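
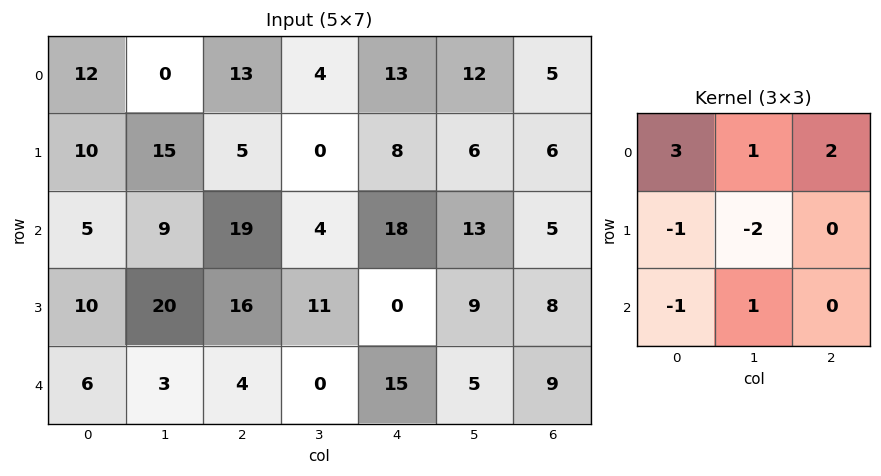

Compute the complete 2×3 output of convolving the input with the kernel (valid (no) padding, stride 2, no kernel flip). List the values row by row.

Output[0,0]: The receptive field on the input at this output position is [12 0 13 / 10 15 5 / 5 9 19]. Elementwise product with the kernel and sum: 12·3 + 0·1 + 13·2 + 10·-1 + 15·-2 + 5·-1 + 9·1.

26 49 36
9 55 49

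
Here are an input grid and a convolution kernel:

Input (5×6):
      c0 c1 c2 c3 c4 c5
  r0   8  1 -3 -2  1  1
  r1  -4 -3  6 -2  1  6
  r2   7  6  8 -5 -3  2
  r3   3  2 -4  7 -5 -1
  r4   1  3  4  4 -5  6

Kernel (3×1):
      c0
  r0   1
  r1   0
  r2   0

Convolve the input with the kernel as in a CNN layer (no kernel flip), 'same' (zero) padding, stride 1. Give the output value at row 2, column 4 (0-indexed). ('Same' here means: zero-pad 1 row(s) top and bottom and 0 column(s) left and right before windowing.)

The receptive field on the zero-padded input at this output position is [1 / -3 / -5]. Elementwise product with the kernel and sum: 1·1.

1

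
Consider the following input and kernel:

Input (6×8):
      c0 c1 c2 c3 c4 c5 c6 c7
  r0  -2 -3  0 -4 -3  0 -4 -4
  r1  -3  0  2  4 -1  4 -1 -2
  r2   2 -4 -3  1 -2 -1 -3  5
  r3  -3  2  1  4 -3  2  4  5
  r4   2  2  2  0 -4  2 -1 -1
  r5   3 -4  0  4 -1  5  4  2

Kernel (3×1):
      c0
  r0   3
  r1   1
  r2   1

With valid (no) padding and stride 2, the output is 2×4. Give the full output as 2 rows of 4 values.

-7 -1 -12 -16
5 -6 -13 -6

Output[0,0]: The receptive field on the input at this output position is [-2 / -3 / 2]. Elementwise product with the kernel and sum: -2·3 + -3·1 + 2·1.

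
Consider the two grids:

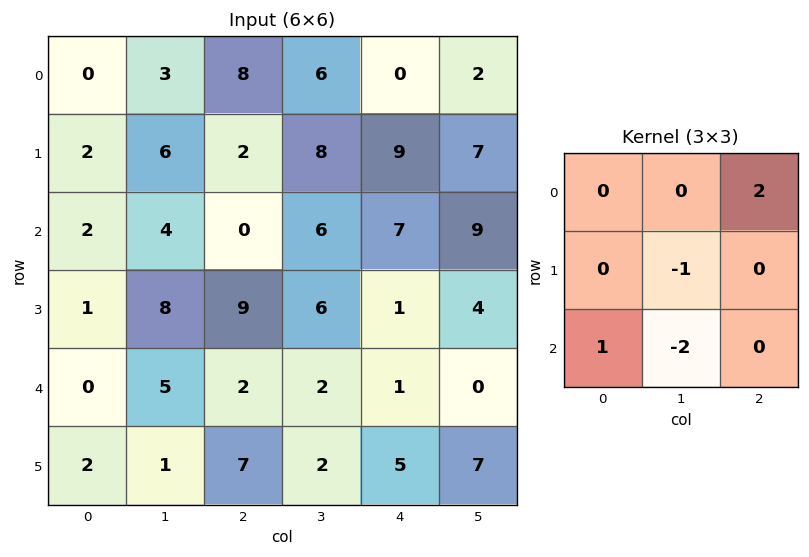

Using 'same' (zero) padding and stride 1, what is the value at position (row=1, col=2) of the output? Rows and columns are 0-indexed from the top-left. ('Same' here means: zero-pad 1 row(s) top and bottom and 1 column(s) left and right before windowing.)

The receptive field on the zero-padded input at this output position is [3 8 6 / 6 2 8 / 4 0 6]. Elementwise product with the kernel and sum: 6·2 + 2·-1 + 4·1 + 0·-2.

14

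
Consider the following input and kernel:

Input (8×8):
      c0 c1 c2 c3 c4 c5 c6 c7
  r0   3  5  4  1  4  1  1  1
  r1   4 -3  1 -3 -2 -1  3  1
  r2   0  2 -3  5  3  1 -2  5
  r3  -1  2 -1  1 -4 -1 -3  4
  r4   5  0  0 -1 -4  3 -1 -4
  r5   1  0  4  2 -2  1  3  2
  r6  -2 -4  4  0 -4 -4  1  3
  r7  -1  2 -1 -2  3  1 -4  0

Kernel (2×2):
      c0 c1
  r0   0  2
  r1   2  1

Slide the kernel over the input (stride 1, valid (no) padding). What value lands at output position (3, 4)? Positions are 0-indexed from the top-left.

The receptive field on the input at this output position is [-4 -1 / -4 3]. Elementwise product with the kernel and sum: -1·2 + -4·2 + 3·1.

-7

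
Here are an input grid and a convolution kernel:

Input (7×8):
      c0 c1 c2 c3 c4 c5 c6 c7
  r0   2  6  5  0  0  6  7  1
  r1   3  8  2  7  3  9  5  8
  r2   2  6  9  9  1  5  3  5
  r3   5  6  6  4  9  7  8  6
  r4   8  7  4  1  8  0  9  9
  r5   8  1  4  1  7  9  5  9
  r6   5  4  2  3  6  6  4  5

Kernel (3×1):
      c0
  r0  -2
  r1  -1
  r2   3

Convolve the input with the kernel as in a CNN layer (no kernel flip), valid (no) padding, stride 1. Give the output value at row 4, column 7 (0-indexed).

-12

The receptive field on the input at this output position is [9 / 9 / 5]. Elementwise product with the kernel and sum: 9·-2 + 9·-1 + 5·3.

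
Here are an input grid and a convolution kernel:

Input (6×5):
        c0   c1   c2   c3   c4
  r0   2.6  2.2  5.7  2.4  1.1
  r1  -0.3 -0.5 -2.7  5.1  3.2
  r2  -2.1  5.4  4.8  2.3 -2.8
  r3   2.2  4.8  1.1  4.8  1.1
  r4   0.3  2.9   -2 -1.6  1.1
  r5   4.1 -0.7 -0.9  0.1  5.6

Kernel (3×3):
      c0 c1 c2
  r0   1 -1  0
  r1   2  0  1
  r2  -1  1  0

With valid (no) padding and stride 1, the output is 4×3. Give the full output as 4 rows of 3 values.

4.6 -0 -1.4
3.4 11.6 2.7
0.6 10.1 6.2
-8.8 7.7 -5.6

Output[0,0]: The receptive field on the input at this output position is [2.6 2.2 5.7 / -0.3 -0.5 -2.7 / -2.1 5.4 4.8]. Elementwise product with the kernel and sum: 2.6·1 + 2.2·-1 + -0.3·2 + -2.7·1 + -2.1·-1 + 5.4·1.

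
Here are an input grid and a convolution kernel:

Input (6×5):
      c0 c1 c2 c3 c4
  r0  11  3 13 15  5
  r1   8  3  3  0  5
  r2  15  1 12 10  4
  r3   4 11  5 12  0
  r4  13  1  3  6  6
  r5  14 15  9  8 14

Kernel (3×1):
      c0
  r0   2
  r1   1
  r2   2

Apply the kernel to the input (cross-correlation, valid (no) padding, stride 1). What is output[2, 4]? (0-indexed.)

The receptive field on the input at this output position is [4 / 0 / 6]. Elementwise product with the kernel and sum: 4·2 + 0·1 + 6·2.

20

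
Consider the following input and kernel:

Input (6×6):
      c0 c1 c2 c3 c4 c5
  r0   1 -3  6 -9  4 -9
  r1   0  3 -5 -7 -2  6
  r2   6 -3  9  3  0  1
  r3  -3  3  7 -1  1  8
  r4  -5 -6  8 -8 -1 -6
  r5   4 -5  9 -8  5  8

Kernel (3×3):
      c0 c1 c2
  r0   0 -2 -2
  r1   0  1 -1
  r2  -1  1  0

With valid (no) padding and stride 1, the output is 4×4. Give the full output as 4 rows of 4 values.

-7 20 -1 -1
-2 34 13 -7
-17 -2 -24 -2
-43 18 -24 0

Output[0,0]: The receptive field on the input at this output position is [1 -3 6 / 0 3 -5 / 6 -3 9]. Elementwise product with the kernel and sum: -3·-2 + 6·-2 + 3·1 + -5·-1 + 6·-1 + -3·1.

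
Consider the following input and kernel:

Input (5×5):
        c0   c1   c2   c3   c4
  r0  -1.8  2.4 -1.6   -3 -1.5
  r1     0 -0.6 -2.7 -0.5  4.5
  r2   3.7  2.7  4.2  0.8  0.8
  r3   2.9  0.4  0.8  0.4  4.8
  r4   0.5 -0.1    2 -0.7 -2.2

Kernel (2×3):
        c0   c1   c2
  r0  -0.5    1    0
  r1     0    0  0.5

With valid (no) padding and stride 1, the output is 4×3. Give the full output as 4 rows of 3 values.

Output[0,0]: The receptive field on the input at this output position is [-1.8 2.4 -1.6 / 0 -0.6 -2.7]. Elementwise product with the kernel and sum: -1.8·-0.5 + 2.4·1 + -2.7·0.5.
Output[0,1]: The receptive field on the input at this output position is [2.4 -1.6 -3 / -0.6 -2.7 -0.5]. Elementwise product with the kernel and sum: 2.4·-0.5 + -1.6·1 + -0.5·0.5.

1.95 -3.05 0.05
1.5 -2 1.25
1.25 3.05 1.1
-0.05 0.25 -1.1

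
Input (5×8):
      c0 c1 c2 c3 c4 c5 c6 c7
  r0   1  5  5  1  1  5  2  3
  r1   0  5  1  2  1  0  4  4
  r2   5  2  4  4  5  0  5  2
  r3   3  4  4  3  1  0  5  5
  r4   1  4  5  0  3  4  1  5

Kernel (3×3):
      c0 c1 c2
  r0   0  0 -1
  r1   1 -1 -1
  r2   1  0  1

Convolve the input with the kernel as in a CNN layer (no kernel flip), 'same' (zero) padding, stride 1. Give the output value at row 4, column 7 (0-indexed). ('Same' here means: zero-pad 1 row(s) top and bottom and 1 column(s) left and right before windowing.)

The receptive field on the zero-padded input at this output position is [5 5 0 / 1 5 0 / 0 0 0]. Elementwise product with the kernel and sum: 0·-1 + 1·1 + 5·-1 + 0·-1 + 0·1 + 0·1.

-4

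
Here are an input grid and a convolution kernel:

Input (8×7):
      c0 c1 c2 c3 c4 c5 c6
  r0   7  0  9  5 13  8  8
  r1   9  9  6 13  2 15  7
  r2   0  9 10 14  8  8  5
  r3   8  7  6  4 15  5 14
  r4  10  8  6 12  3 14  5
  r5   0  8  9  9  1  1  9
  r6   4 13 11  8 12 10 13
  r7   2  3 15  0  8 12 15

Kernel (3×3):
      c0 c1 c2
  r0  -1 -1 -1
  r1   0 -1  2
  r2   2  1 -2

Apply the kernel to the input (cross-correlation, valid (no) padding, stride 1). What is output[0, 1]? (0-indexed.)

The receptive field on the input at this output position is [0 9 5 / 9 6 13 / 9 10 14]. Elementwise product with the kernel and sum: 0·-1 + 9·-1 + 5·-1 + 6·-1 + 13·2 + 9·2 + 10·1 + 14·-2.

6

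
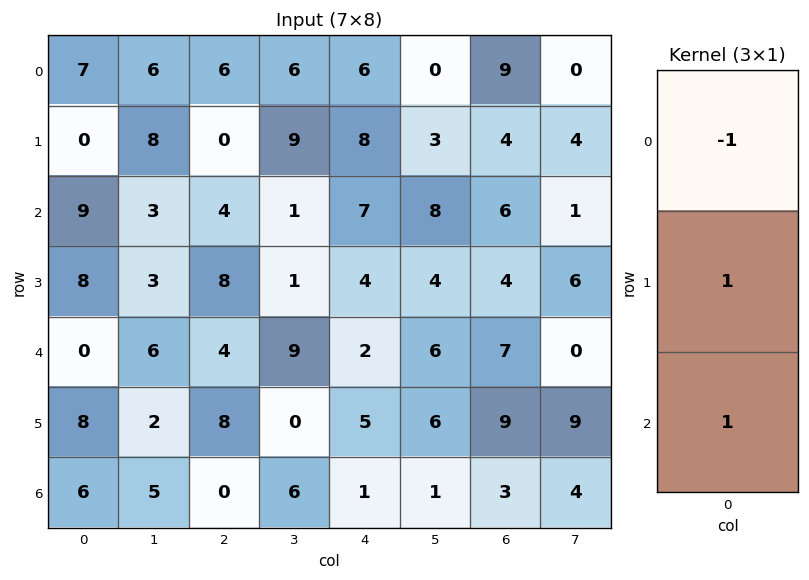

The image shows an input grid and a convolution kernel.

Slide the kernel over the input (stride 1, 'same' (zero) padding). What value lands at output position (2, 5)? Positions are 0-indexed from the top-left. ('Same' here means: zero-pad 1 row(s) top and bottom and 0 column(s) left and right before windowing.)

The receptive field on the zero-padded input at this output position is [3 / 8 / 4]. Elementwise product with the kernel and sum: 3·-1 + 8·1 + 4·1.

9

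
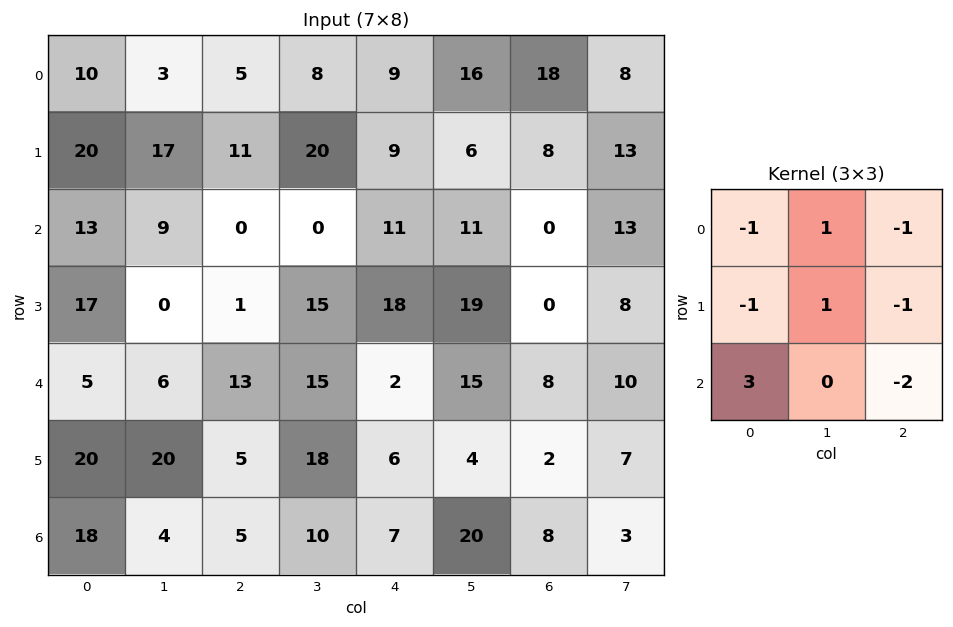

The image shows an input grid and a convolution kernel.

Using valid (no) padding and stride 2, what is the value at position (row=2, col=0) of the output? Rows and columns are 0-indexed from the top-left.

The receptive field on the input at this output position is [5 6 13 / 20 20 5 / 18 4 5]. Elementwise product with the kernel and sum: 5·-1 + 6·1 + 13·-1 + 20·-1 + 20·1 + 5·-1 + 18·3 + 5·-2.

27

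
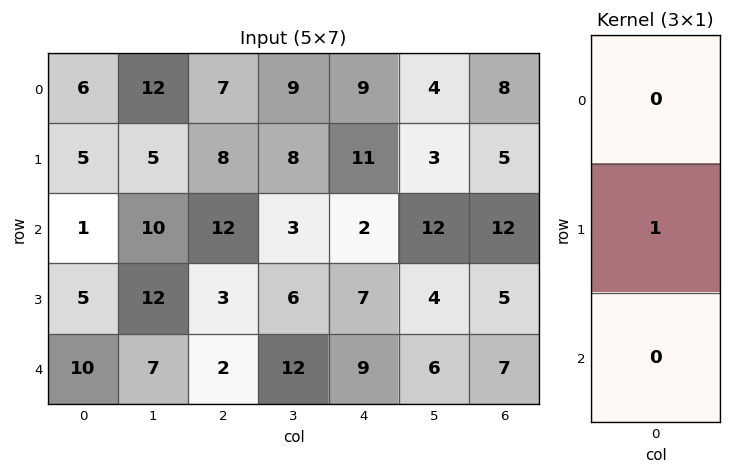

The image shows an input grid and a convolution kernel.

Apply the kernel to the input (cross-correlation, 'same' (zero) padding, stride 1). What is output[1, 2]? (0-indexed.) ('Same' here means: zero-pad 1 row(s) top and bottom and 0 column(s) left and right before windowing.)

The receptive field on the zero-padded input at this output position is [7 / 8 / 12]. Elementwise product with the kernel and sum: 8·1.

8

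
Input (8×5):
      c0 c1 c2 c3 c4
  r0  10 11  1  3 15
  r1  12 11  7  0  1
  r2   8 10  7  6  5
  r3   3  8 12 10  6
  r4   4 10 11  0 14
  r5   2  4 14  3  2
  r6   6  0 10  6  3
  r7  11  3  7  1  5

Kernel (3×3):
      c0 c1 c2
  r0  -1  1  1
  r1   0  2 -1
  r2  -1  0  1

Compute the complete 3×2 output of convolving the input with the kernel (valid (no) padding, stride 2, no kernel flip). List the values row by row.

16 14
20 21
15 0

Output[0,0]: The receptive field on the input at this output position is [10 11 1 / 12 11 7 / 8 10 7]. Elementwise product with the kernel and sum: 10·-1 + 11·1 + 1·1 + 11·2 + 7·-1 + 8·-1 + 7·1.
Output[0,1]: The receptive field on the input at this output position is [1 3 15 / 7 0 1 / 7 6 5]. Elementwise product with the kernel and sum: 1·-1 + 3·1 + 15·1 + 0·2 + 1·-1 + 7·-1 + 5·1.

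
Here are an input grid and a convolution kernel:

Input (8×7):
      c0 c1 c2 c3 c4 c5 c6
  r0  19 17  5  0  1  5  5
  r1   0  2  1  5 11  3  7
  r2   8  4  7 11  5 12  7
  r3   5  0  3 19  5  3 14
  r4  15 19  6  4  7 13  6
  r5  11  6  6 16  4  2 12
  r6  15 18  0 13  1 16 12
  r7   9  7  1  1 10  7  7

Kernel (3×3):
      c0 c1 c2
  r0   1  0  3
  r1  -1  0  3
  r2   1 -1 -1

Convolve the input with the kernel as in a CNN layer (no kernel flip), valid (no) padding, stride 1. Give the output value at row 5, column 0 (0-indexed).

The receptive field on the input at this output position is [11 6 6 / 15 18 0 / 9 7 1]. Elementwise product with the kernel and sum: 11·1 + 6·3 + 15·-1 + 0·3 + 9·1 + 7·-1 + 1·-1.

15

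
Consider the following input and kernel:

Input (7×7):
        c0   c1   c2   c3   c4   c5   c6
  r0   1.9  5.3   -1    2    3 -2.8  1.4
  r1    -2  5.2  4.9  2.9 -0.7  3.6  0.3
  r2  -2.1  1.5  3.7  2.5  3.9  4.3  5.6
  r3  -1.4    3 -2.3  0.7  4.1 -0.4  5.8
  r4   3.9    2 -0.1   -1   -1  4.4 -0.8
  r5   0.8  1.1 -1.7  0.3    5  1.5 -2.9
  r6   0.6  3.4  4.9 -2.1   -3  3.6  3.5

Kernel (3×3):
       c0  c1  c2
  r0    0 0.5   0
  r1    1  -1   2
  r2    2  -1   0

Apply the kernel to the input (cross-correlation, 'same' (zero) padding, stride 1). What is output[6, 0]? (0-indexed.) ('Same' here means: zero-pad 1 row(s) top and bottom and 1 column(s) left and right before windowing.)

6.6

The receptive field on the zero-padded input at this output position is [0 0.8 1.1 / 0 0.6 3.4 / 0 0 0]. Elementwise product with the kernel and sum: 0.8·0.5 + 0·1 + 0.6·-1 + 3.4·2 + 0·2 + 0·-1.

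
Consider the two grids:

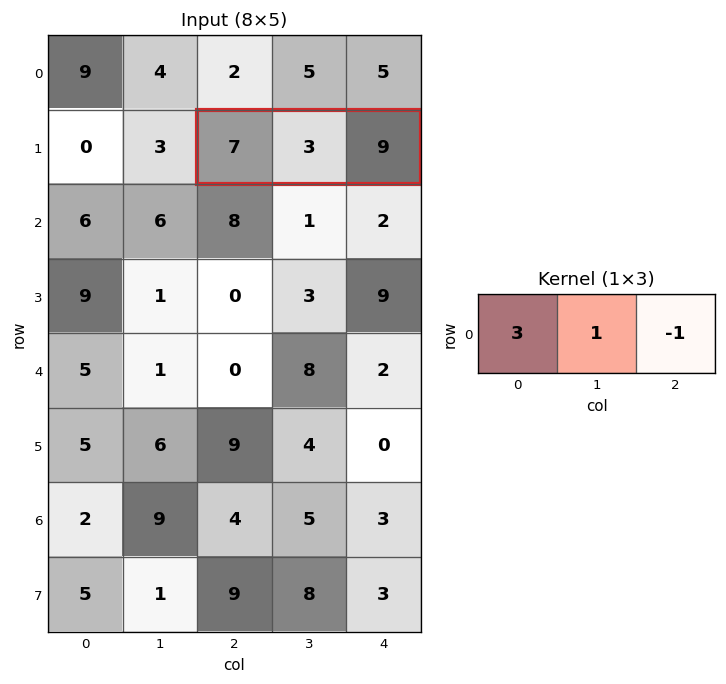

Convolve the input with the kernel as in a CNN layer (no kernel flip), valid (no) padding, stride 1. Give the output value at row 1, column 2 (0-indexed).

15

The receptive field on the input at this output position is [7 3 9]. Elementwise product with the kernel and sum: 7·3 + 3·1 + 9·-1.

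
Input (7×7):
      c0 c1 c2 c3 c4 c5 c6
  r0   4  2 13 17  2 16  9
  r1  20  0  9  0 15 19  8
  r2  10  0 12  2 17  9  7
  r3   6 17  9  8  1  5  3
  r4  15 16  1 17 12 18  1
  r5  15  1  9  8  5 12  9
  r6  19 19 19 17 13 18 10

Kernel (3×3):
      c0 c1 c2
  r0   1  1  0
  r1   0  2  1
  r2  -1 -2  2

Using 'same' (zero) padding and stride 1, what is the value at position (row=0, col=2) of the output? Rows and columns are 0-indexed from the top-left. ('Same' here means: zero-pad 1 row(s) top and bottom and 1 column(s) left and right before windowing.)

25

The receptive field on the zero-padded input at this output position is [0 0 0 / 2 13 17 / 0 9 0]. Elementwise product with the kernel and sum: 0·1 + 0·1 + 13·2 + 17·1 + 0·-1 + 9·-2 + 0·2.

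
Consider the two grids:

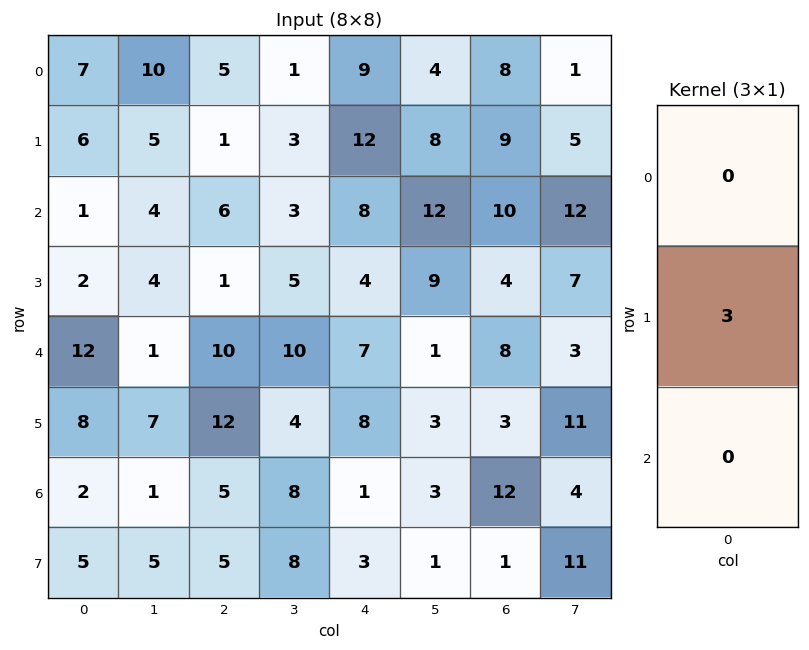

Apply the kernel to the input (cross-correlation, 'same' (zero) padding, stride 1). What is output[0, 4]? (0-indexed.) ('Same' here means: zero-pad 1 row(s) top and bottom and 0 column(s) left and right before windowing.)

The receptive field on the zero-padded input at this output position is [0 / 9 / 12]. Elementwise product with the kernel and sum: 9·3.

27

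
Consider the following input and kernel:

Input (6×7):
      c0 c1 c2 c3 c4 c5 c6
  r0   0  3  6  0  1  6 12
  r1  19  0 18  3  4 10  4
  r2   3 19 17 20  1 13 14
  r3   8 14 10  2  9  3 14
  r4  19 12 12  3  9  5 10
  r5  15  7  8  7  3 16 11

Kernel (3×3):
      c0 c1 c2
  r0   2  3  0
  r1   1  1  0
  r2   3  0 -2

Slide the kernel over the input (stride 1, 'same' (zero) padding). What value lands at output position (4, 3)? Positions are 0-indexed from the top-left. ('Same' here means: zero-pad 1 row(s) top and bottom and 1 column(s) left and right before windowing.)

The receptive field on the zero-padded input at this output position is [10 2 9 / 12 3 9 / 8 7 3]. Elementwise product with the kernel and sum: 10·2 + 2·3 + 12·1 + 3·1 + 8·3 + 3·-2.

59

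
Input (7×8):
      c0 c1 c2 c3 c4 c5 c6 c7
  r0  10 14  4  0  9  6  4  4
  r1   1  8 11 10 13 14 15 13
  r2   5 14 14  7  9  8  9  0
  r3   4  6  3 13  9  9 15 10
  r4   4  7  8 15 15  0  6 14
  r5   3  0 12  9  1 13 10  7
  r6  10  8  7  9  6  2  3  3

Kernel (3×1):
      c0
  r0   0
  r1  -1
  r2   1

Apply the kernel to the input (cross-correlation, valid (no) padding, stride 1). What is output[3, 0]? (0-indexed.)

-1

The receptive field on the input at this output position is [4 / 4 / 3]. Elementwise product with the kernel and sum: 4·-1 + 3·1.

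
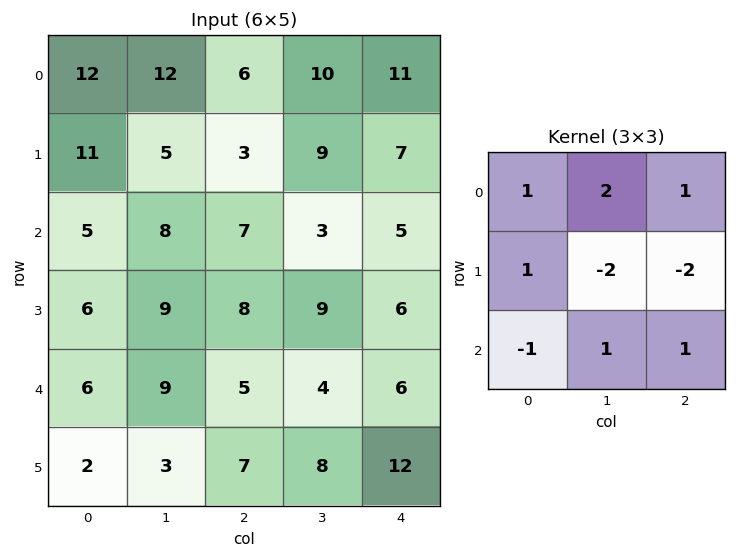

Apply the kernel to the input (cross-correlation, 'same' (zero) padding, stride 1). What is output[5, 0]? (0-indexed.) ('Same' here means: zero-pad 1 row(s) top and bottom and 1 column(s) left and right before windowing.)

The receptive field on the zero-padded input at this output position is [0 6 9 / 0 2 3 / 0 0 0]. Elementwise product with the kernel and sum: 0·1 + 6·2 + 9·1 + 0·1 + 2·-2 + 3·-2 + 0·-1 + 0·1 + 0·1.

11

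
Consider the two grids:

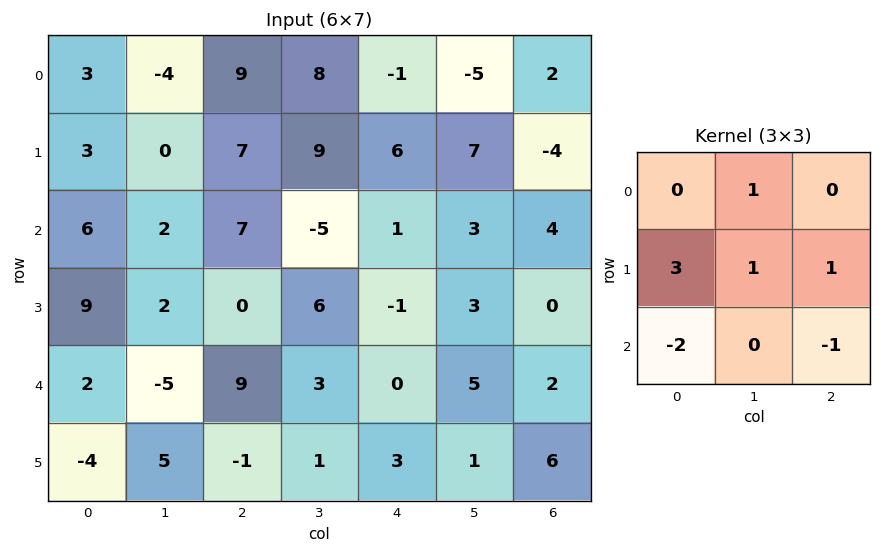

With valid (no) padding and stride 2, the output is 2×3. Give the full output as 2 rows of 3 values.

-7 29 10
18 -18 1

Output[0,0]: The receptive field on the input at this output position is [3 -4 9 / 3 0 7 / 6 2 7]. Elementwise product with the kernel and sum: -4·1 + 3·3 + 0·1 + 7·1 + 6·-2 + 7·-1.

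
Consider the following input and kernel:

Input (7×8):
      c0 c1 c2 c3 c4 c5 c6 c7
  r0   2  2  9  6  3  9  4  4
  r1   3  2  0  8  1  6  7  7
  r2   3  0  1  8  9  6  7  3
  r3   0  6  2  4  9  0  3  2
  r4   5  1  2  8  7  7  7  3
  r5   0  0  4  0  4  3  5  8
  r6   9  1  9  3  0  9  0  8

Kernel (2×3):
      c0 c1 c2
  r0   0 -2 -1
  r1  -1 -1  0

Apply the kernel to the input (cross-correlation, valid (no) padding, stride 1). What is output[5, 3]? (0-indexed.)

The receptive field on the input at this output position is [0 4 3 / 3 0 9]. Elementwise product with the kernel and sum: 4·-2 + 3·-1 + 3·-1 + 0·-1.

-14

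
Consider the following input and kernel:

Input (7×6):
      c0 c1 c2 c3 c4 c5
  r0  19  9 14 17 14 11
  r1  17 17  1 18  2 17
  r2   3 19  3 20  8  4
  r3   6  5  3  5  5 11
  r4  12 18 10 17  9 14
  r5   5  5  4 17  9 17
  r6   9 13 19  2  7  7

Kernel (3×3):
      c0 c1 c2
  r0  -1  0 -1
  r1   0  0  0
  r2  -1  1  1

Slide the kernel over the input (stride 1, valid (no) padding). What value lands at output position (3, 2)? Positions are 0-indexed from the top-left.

14

The receptive field on the input at this output position is [3 5 5 / 10 17 9 / 4 17 9]. Elementwise product with the kernel and sum: 3·-1 + 5·-1 + 4·-1 + 17·1 + 9·1.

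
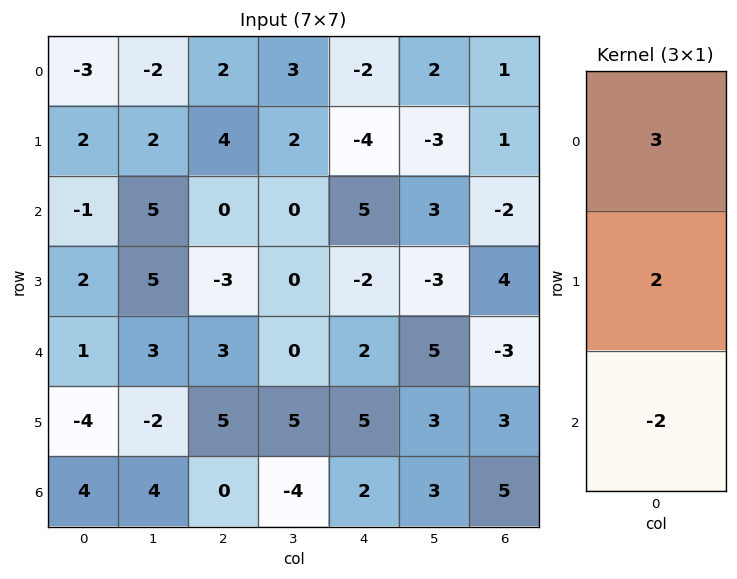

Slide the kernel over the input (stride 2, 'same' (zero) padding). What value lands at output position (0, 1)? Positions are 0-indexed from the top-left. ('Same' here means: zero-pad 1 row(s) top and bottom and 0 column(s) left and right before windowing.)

The receptive field on the zero-padded input at this output position is [0 / 2 / 4]. Elementwise product with the kernel and sum: 0·3 + 2·2 + 4·-2.

-4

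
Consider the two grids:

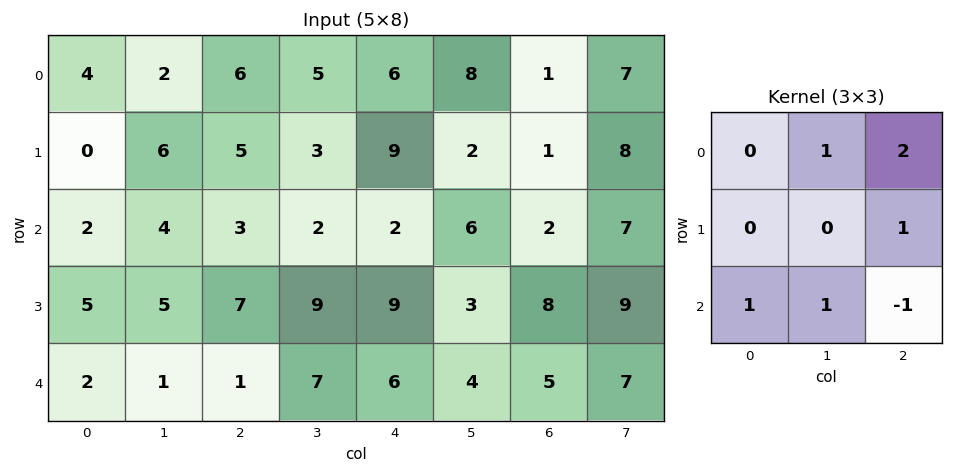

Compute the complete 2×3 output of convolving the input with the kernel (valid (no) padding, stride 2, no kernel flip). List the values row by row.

Output[0,0]: The receptive field on the input at this output position is [4 2 6 / 0 6 5 / 2 4 3]. Elementwise product with the kernel and sum: 2·1 + 6·2 + 5·1 + 2·1 + 4·1 + 3·-1.

22 29 17
19 17 23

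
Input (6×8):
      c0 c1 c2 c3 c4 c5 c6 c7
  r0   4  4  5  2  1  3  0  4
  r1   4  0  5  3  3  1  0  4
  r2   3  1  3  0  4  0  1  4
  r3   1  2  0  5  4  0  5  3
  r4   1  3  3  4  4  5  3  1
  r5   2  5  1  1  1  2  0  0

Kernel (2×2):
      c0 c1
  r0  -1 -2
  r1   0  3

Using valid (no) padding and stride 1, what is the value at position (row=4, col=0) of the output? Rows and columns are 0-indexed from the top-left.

The receptive field on the input at this output position is [1 3 / 2 5]. Elementwise product with the kernel and sum: 1·-1 + 3·-2 + 5·3.

8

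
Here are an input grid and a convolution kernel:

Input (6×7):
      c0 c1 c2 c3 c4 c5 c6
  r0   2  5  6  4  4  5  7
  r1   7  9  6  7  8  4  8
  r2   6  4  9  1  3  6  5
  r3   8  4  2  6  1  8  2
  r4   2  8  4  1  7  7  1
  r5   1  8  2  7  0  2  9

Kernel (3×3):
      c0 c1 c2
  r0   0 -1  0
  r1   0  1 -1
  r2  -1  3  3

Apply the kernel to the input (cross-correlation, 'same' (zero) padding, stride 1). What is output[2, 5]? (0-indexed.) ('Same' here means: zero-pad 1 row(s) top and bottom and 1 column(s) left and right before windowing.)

The receptive field on the zero-padded input at this output position is [8 4 8 / 3 6 5 / 1 8 2]. Elementwise product with the kernel and sum: 4·-1 + 6·1 + 5·-1 + 1·-1 + 8·3 + 2·3.

26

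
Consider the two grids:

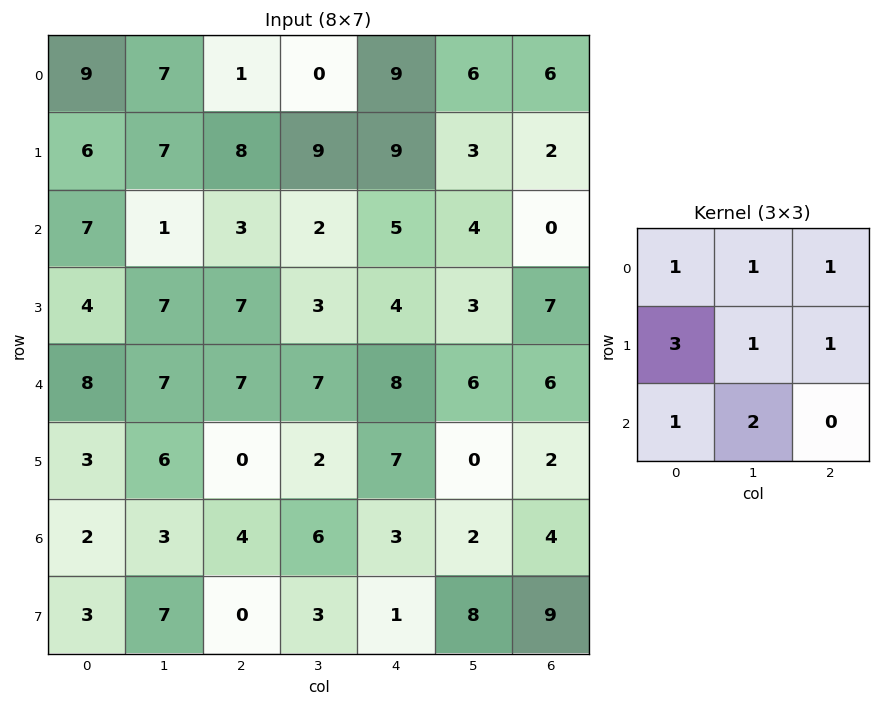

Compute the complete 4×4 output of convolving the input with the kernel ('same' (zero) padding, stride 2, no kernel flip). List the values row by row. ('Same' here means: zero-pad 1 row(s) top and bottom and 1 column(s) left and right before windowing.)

Output[0,0]: The receptive field on the zero-padded input at this output position is [0 0 0 / 0 9 7 / 0 6 7]. Elementwise product with the kernel and sum: 0·1 + 0·1 + 0·1 + 0·3 + 9·1 + 7·1 + 0·1 + 6·2.

28 45 42 31
29 53 47 34
32 58 61 38
20 34 37 38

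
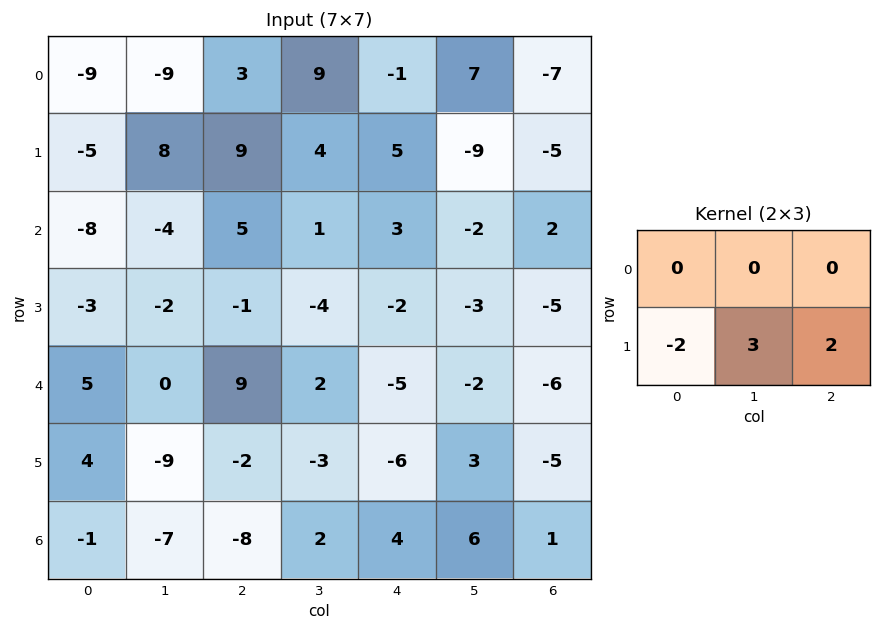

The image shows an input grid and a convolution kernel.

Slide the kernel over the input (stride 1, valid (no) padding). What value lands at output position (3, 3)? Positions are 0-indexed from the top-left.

The receptive field on the input at this output position is [-4 -2 -3 / 2 -5 -2]. Elementwise product with the kernel and sum: 2·-2 + -5·3 + -2·2.

-23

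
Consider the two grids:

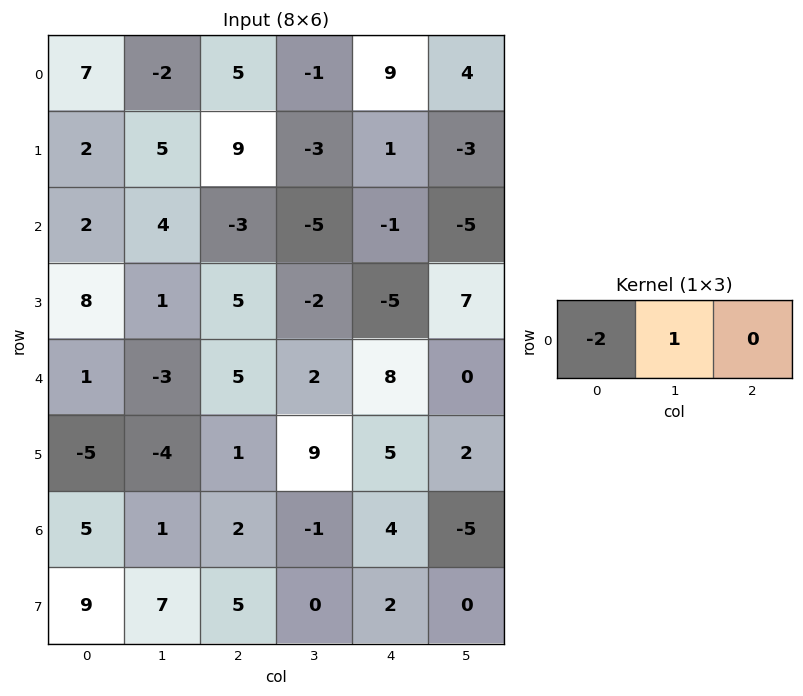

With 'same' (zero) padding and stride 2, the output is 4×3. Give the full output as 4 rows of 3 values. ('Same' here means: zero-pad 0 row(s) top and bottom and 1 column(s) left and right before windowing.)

Output[0,0]: The receptive field on the zero-padded input at this output position is [0 7 -2]. Elementwise product with the kernel and sum: 0·-2 + 7·1.
Output[0,1]: The receptive field on the zero-padded input at this output position is [-2 5 -1]. Elementwise product with the kernel and sum: -2·-2 + 5·1.

7 9 11
2 -11 9
1 11 4
5 0 6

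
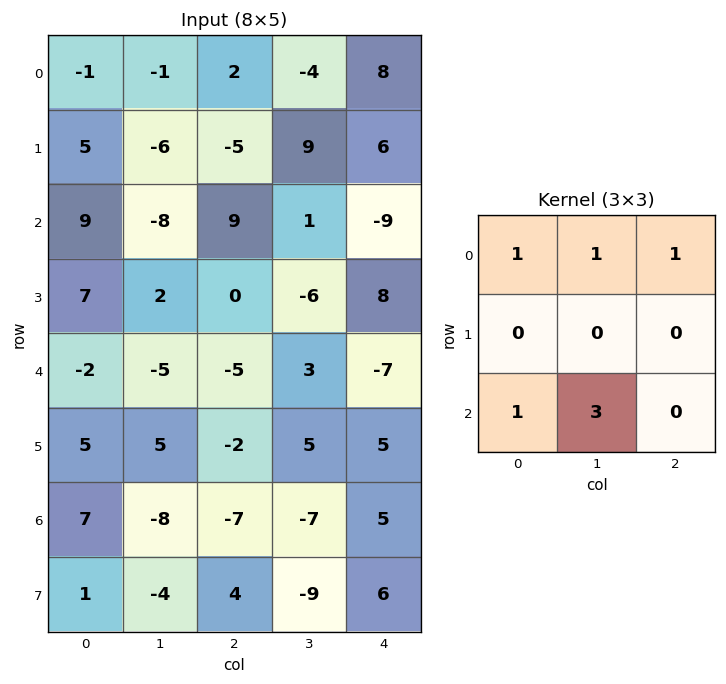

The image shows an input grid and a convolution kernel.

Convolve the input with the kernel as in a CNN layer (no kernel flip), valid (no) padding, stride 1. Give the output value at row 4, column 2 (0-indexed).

The receptive field on the input at this output position is [-5 3 -7 / -2 5 5 / -7 -7 5]. Elementwise product with the kernel and sum: -5·1 + 3·1 + -7·1 + -7·1 + -7·3.

-37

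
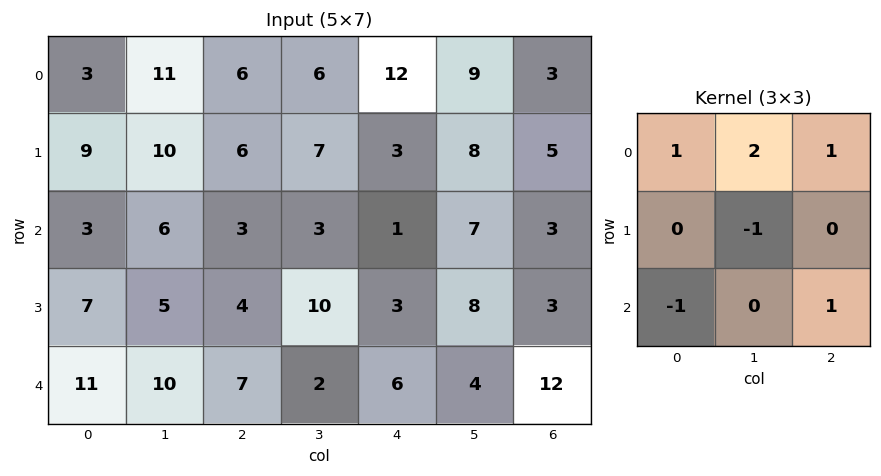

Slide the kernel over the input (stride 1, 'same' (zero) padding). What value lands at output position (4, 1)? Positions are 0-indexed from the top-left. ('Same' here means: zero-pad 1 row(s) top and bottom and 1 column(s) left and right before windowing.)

11

The receptive field on the zero-padded input at this output position is [7 5 4 / 11 10 7 / 0 0 0]. Elementwise product with the kernel and sum: 7·1 + 5·2 + 4·1 + 10·-1 + 0·-1 + 0·1.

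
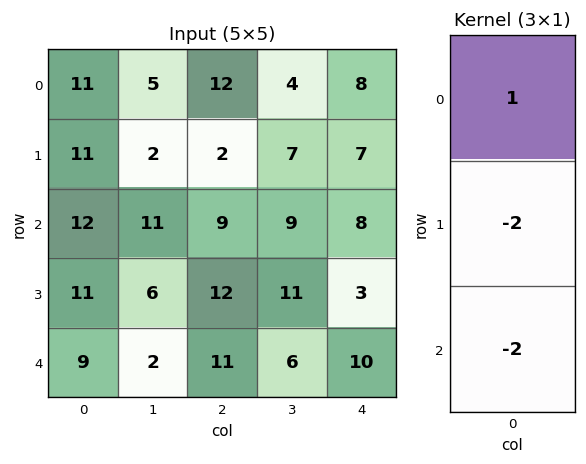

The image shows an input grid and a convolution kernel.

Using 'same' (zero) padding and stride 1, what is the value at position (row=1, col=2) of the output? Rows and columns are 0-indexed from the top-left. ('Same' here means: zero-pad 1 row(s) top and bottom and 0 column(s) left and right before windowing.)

The receptive field on the zero-padded input at this output position is [12 / 2 / 9]. Elementwise product with the kernel and sum: 12·1 + 2·-2 + 9·-2.

-10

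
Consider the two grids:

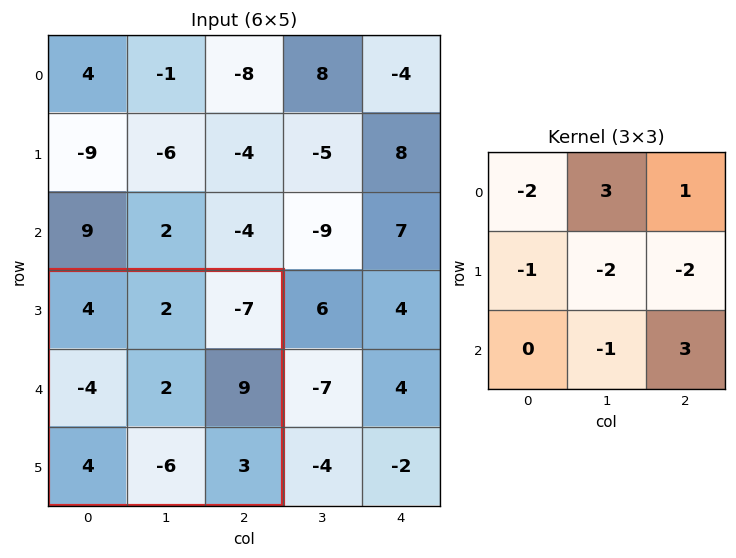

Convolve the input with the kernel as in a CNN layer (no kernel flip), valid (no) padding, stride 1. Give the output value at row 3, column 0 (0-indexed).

The receptive field on the input at this output position is [4 2 -7 / -4 2 9 / 4 -6 3]. Elementwise product with the kernel and sum: 4·-2 + 2·3 + -7·1 + -4·-1 + 2·-2 + 9·-2 + -6·-1 + 3·3.

-12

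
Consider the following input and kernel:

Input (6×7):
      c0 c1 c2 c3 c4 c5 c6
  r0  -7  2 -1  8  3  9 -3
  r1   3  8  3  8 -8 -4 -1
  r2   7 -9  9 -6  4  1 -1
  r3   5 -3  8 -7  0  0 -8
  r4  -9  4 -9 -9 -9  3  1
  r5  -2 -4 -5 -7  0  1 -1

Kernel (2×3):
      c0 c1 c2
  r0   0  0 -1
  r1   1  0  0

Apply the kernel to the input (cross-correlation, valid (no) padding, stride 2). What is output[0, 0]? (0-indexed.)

The receptive field on the input at this output position is [-7 2 -1 / 3 8 3]. Elementwise product with the kernel and sum: -1·-1 + 3·1.

4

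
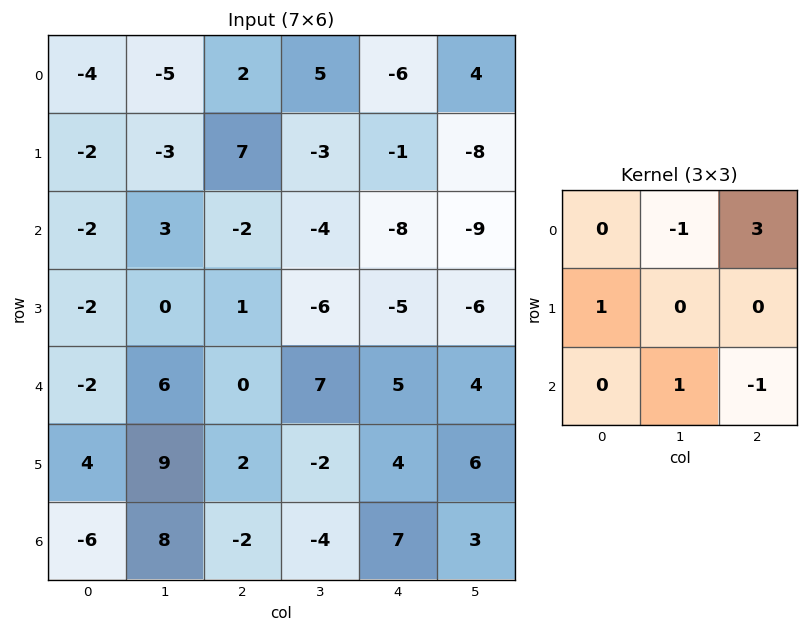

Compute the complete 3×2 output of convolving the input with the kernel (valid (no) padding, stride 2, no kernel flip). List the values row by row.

Output[0,0]: The receptive field on the input at this output position is [-4 -5 2 / -2 -3 7 / -2 3 -2]. Elementwise product with the kernel and sum: -5·-1 + 2·3 + -2·1 + 3·1 + -2·-1.
Output[0,1]: The receptive field on the input at this output position is [2 5 -6 / 7 -3 -1 / -2 -4 -8]. Elementwise product with the kernel and sum: 5·-1 + -6·3 + 7·1 + -4·1 + -8·-1.

14 -12
-5 -17
8 -1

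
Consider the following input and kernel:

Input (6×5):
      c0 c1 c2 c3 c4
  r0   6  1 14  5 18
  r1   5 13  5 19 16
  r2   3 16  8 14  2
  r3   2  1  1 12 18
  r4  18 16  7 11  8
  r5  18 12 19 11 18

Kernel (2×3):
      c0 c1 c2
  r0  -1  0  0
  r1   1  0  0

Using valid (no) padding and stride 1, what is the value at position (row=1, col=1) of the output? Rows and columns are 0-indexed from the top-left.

3

The receptive field on the input at this output position is [13 5 19 / 16 8 14]. Elementwise product with the kernel and sum: 13·-1 + 16·1.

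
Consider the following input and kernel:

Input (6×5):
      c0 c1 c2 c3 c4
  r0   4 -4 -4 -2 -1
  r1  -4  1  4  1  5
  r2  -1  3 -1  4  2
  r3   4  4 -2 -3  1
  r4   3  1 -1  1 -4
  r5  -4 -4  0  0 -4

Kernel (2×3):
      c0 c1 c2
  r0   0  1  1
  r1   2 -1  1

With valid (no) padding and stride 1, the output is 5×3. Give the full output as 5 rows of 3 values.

Output[0,0]: The receptive field on the input at this output position is [4 -4 -4 / -4 1 4]. Elementwise product with the kernel and sum: -4·1 + -4·1 + -4·2 + 1·-1 + 4·1.
Output[0,1]: The receptive field on the input at this output position is [-4 -4 -2 / 1 4 1]. Elementwise product with the kernel and sum: -4·1 + -2·1 + 1·2 + 4·-1 + 1·1.

-13 -7 9
-1 16 2
4 10 6
6 -1 -9
-4 -8 -7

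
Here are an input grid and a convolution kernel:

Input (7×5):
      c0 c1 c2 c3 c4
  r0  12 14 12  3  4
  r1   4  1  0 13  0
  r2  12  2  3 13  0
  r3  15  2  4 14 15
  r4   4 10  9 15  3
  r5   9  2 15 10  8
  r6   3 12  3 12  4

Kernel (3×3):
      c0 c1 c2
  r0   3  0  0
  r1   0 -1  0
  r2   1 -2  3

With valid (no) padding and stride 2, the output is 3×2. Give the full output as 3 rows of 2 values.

Output[0,0]: The receptive field on the input at this output position is [12 14 12 / 4 1 0 / 12 2 3]. Elementwise product with the kernel and sum: 12·3 + 1·-1 + 12·1 + 2·-2 + 3·3.
Output[0,1]: The receptive field on the input at this output position is [12 3 4 / 0 13 0 / 3 13 0]. Elementwise product with the kernel and sum: 12·3 + 13·-1 + 3·1 + 13·-2 + 0·3.

52 0
45 -17
-2 8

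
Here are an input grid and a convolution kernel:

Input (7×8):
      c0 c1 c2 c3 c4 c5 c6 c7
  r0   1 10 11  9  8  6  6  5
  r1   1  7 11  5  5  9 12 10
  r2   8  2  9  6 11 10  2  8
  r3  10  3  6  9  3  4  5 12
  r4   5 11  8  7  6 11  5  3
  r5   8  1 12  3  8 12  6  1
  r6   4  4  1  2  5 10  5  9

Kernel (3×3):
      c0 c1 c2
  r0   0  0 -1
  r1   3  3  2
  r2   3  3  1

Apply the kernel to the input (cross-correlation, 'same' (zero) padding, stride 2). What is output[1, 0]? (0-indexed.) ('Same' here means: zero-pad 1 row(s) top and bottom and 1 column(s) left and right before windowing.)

54

The receptive field on the zero-padded input at this output position is [0 1 7 / 0 8 2 / 0 10 3]. Elementwise product with the kernel and sum: 7·-1 + 0·3 + 8·3 + 2·2 + 0·3 + 10·3 + 3·1.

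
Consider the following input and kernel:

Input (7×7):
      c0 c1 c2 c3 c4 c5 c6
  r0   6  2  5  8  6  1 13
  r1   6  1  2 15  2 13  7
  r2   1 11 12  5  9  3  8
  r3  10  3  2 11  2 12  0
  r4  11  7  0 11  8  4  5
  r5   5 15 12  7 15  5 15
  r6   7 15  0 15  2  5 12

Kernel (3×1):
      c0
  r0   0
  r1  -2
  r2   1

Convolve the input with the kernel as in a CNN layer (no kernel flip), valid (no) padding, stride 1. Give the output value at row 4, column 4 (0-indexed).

-28

The receptive field on the input at this output position is [8 / 15 / 2]. Elementwise product with the kernel and sum: 15·-2 + 2·1.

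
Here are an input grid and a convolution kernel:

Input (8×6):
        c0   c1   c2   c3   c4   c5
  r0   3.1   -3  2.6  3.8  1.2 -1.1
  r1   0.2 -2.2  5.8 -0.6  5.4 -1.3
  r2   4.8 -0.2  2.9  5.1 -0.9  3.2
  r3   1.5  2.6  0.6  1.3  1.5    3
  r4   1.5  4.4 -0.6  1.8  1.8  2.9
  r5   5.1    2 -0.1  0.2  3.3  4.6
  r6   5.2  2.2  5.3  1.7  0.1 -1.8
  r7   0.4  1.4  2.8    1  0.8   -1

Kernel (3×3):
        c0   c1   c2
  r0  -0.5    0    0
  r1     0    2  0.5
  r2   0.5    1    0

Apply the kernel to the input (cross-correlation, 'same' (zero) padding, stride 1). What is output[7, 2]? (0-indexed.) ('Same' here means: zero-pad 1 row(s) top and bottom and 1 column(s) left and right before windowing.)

The receptive field on the zero-padded input at this output position is [2.2 5.3 1.7 / 1.4 2.8 1 / 0 0 0]. Elementwise product with the kernel and sum: 2.2·-0.5 + 2.8·2 + 1·0.5 + 0·0.5 + 0·1.

5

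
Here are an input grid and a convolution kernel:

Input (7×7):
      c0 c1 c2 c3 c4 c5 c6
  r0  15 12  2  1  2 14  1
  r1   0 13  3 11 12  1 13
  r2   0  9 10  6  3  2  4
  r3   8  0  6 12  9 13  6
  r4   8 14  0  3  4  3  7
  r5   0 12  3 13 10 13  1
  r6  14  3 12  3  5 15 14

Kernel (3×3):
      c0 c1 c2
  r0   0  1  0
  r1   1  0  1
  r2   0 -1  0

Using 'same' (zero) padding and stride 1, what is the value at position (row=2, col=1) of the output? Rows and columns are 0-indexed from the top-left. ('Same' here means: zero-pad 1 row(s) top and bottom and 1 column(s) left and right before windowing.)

The receptive field on the zero-padded input at this output position is [0 13 3 / 0 9 10 / 8 0 6]. Elementwise product with the kernel and sum: 13·1 + 0·1 + 10·1 + 0·-1.

23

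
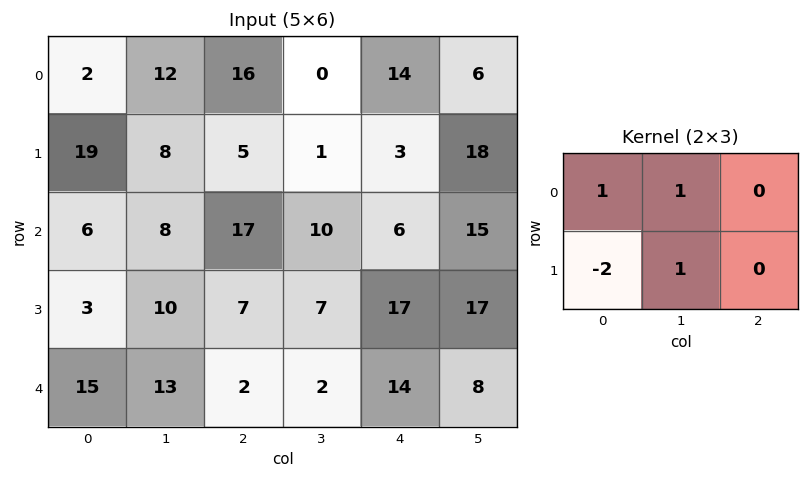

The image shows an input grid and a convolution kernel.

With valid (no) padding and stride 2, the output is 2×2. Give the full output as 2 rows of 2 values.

Output[0,0]: The receptive field on the input at this output position is [2 12 16 / 19 8 5]. Elementwise product with the kernel and sum: 2·1 + 12·1 + 19·-2 + 8·1.
Output[0,1]: The receptive field on the input at this output position is [16 0 14 / 5 1 3]. Elementwise product with the kernel and sum: 16·1 + 0·1 + 5·-2 + 1·1.

-16 7
18 20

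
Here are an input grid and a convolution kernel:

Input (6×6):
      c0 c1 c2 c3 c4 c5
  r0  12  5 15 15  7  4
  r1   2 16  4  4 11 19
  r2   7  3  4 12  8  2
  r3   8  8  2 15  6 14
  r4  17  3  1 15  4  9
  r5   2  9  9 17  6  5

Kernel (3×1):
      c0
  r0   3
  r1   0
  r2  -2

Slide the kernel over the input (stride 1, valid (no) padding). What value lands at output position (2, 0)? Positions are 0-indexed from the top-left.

The receptive field on the input at this output position is [7 / 8 / 17]. Elementwise product with the kernel and sum: 7·3 + 17·-2.

-13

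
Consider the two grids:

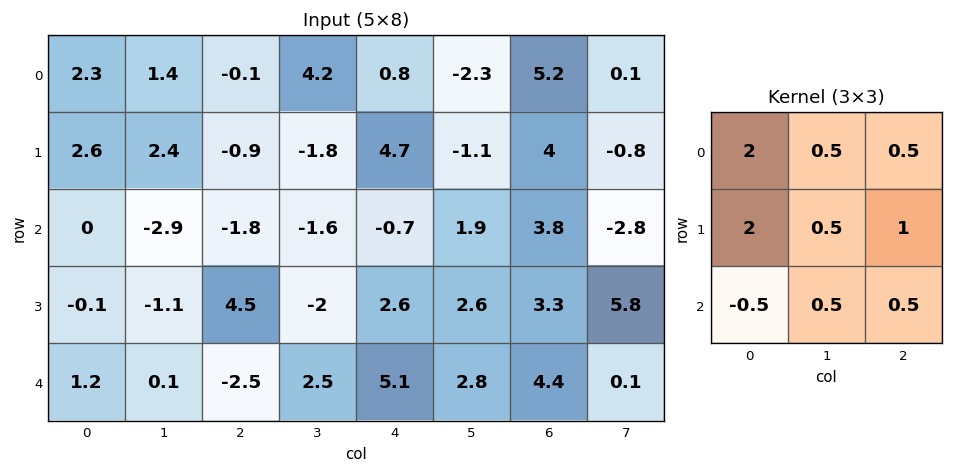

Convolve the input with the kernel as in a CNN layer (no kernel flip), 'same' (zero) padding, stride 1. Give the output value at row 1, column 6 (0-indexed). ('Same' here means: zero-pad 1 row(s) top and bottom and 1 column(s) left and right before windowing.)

The receptive field on the zero-padded input at this output position is [-2.3 5.2 0.1 / -1.1 4 -0.8 / 1.9 3.8 -2.8]. Elementwise product with the kernel and sum: -2.3·2 + 5.2·0.5 + 0.1·0.5 + -1.1·2 + 4·0.5 + -0.8·1 + 1.9·-0.5 + 3.8·0.5 + -2.8·0.5.

-3.4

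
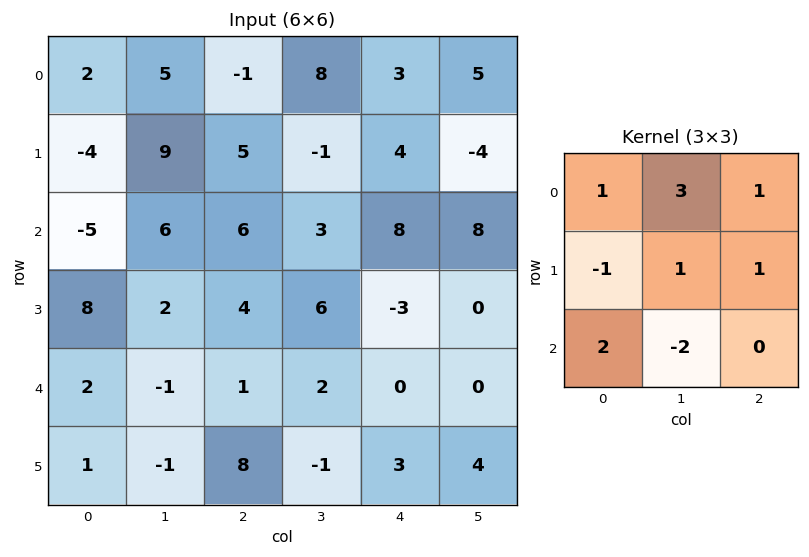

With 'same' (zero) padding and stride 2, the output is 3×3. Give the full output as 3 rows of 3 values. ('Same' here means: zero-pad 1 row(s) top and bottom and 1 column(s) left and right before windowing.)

Output[0,0]: The receptive field on the zero-padded input at this output position is [0 0 0 / 0 2 5 / 0 -4 9]. Elementwise product with the kernel and sum: 0·1 + 0·3 + 0·1 + 0·-1 + 2·1 + 5·1 + 0·2 + -4·-2.

15 10 -10
-18 22 38
25 6 -13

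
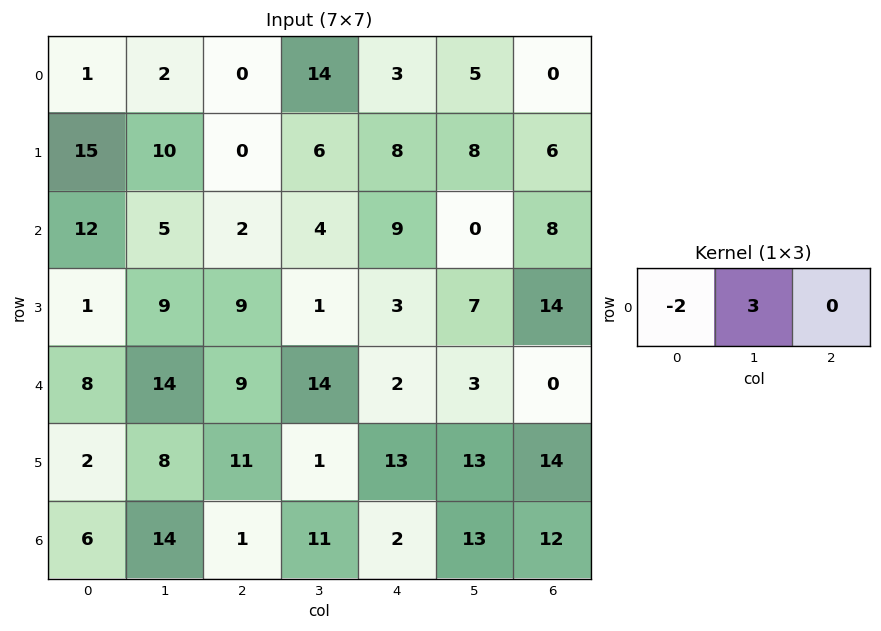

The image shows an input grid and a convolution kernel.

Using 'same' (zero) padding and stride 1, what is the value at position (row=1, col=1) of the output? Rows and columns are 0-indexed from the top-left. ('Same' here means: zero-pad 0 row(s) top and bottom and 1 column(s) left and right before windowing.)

The receptive field on the zero-padded input at this output position is [15 10 0]. Elementwise product with the kernel and sum: 15·-2 + 10·3.

0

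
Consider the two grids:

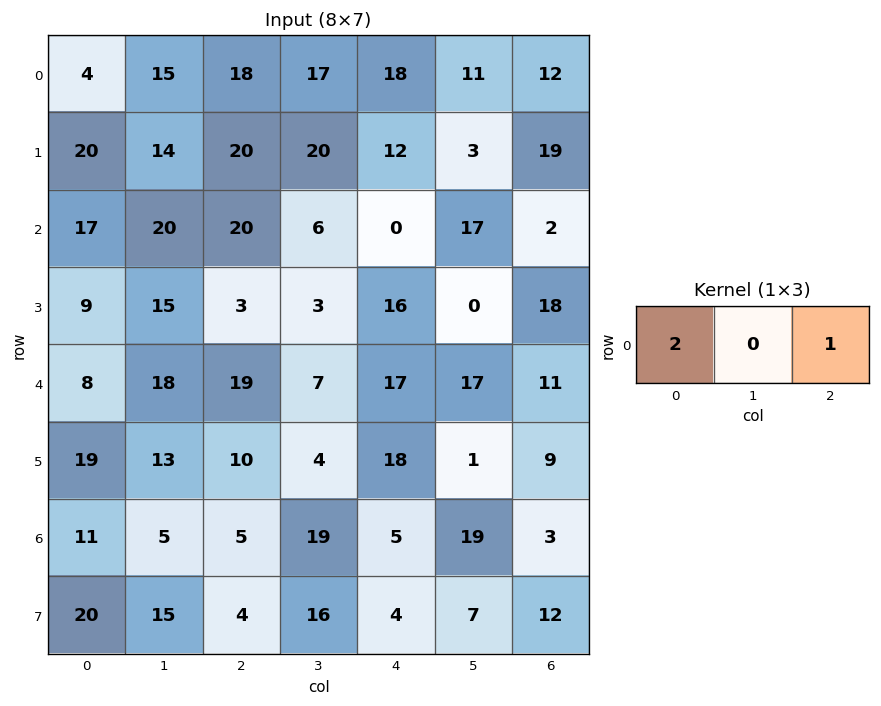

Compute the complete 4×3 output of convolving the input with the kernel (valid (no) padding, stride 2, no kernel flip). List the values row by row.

Output[0,0]: The receptive field on the input at this output position is [4 15 18]. Elementwise product with the kernel and sum: 4·2 + 18·1.
Output[0,1]: The receptive field on the input at this output position is [18 17 18]. Elementwise product with the kernel and sum: 18·2 + 18·1.

26 54 48
54 40 2
35 55 45
27 15 13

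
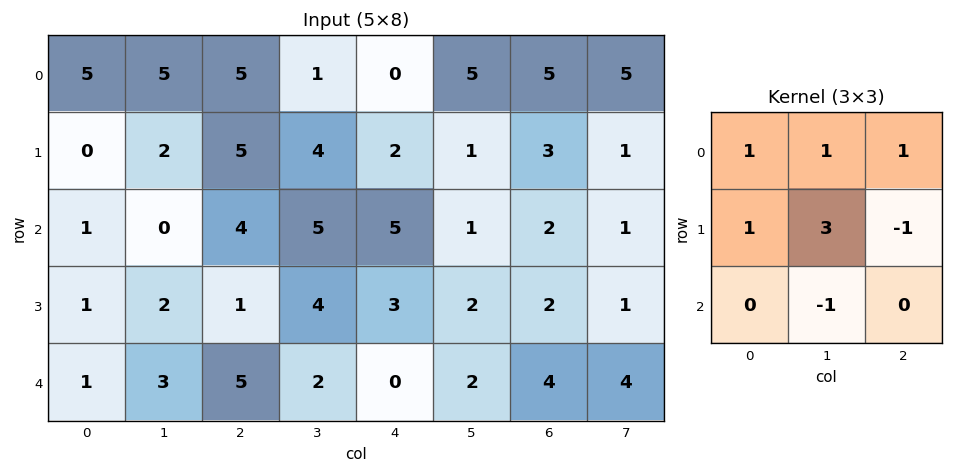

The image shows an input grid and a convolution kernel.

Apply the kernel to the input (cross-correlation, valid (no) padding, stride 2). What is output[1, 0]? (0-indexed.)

The receptive field on the input at this output position is [1 0 4 / 1 2 1 / 1 3 5]. Elementwise product with the kernel and sum: 1·1 + 0·1 + 4·1 + 1·1 + 2·3 + 1·-1 + 3·-1.

8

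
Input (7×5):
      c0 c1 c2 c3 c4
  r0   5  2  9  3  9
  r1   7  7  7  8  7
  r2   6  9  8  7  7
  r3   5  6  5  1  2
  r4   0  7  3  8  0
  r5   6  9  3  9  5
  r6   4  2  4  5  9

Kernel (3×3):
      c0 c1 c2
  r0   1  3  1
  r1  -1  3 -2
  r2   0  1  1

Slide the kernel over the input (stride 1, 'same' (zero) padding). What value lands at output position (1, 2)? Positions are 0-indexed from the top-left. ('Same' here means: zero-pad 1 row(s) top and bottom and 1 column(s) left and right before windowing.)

The receptive field on the zero-padded input at this output position is [2 9 3 / 7 7 8 / 9 8 7]. Elementwise product with the kernel and sum: 2·1 + 9·3 + 3·1 + 7·-1 + 7·3 + 8·-2 + 8·1 + 7·1.

45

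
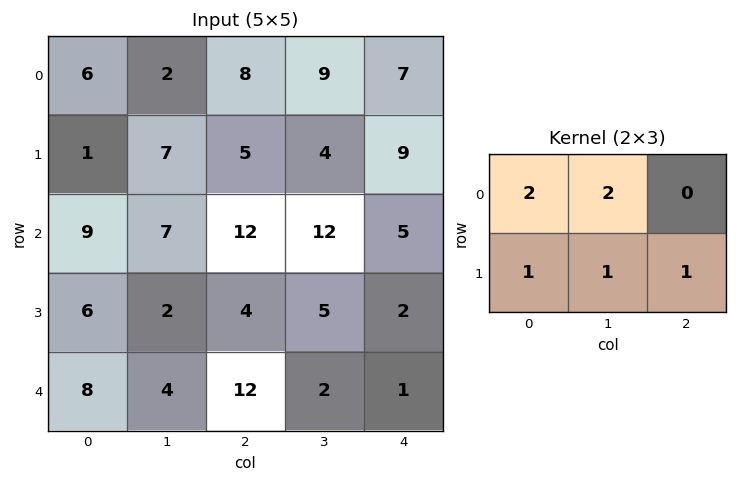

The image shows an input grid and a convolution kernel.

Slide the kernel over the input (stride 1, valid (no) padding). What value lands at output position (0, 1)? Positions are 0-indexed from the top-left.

The receptive field on the input at this output position is [2 8 9 / 7 5 4]. Elementwise product with the kernel and sum: 2·2 + 8·2 + 7·1 + 5·1 + 4·1.

36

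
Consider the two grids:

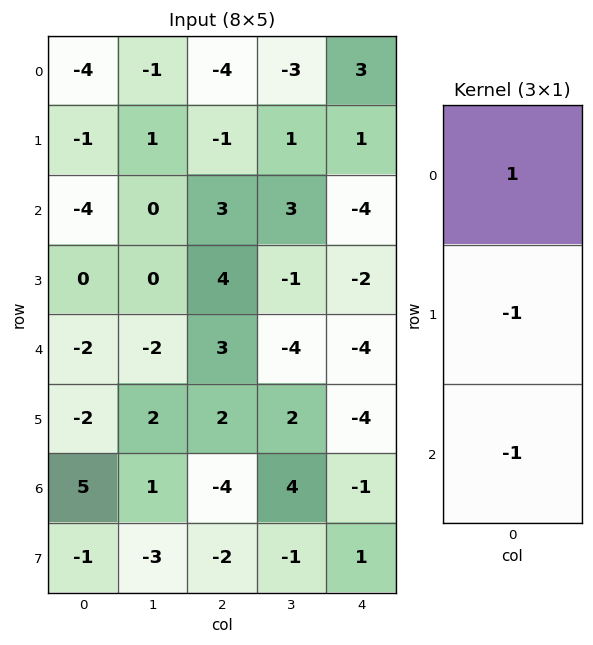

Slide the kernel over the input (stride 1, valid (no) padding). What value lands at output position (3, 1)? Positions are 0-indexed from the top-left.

The receptive field on the input at this output position is [0 / -2 / 2]. Elementwise product with the kernel and sum: 0·1 + -2·-1 + 2·-1.

0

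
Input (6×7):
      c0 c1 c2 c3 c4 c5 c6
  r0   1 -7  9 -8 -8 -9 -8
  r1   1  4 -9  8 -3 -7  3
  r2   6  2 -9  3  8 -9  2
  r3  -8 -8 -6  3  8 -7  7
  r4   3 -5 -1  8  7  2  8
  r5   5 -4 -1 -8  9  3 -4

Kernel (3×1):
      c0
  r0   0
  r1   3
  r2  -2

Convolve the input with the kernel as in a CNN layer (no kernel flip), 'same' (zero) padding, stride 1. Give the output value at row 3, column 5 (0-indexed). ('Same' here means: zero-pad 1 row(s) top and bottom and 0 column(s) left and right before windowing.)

The receptive field on the zero-padded input at this output position is [-9 / -7 / 2]. Elementwise product with the kernel and sum: -7·3 + 2·-2.

-25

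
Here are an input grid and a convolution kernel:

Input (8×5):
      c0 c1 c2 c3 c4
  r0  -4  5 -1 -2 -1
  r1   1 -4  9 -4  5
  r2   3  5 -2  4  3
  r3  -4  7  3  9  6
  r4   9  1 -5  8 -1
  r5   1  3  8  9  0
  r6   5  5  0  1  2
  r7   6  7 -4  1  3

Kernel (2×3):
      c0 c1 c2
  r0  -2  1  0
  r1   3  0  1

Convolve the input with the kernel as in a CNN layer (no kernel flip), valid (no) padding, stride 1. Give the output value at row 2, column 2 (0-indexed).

23

The receptive field on the input at this output position is [-2 4 3 / 3 9 6]. Elementwise product with the kernel and sum: -2·-2 + 4·1 + 3·3 + 6·1.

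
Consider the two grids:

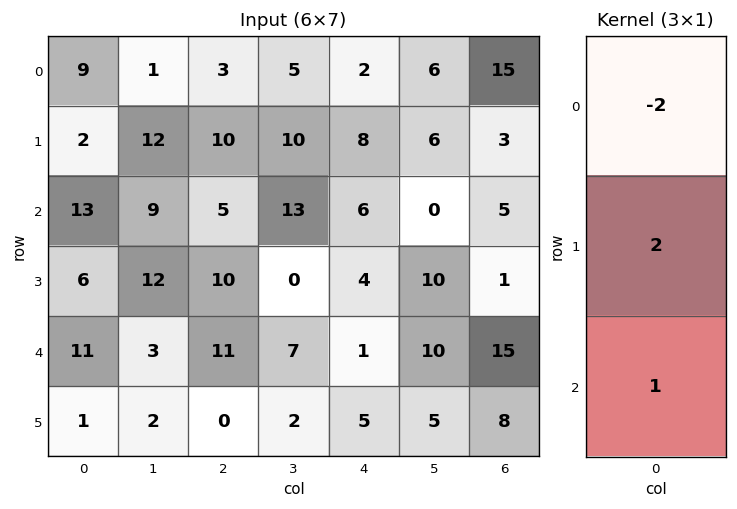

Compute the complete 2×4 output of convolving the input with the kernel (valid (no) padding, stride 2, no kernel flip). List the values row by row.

Output[0,0]: The receptive field on the input at this output position is [9 / 2 / 13]. Elementwise product with the kernel and sum: 9·-2 + 2·2 + 13·1.
Output[0,1]: The receptive field on the input at this output position is [3 / 10 / 5]. Elementwise product with the kernel and sum: 3·-2 + 10·2 + 5·1.

-1 19 18 -19
-3 21 -3 7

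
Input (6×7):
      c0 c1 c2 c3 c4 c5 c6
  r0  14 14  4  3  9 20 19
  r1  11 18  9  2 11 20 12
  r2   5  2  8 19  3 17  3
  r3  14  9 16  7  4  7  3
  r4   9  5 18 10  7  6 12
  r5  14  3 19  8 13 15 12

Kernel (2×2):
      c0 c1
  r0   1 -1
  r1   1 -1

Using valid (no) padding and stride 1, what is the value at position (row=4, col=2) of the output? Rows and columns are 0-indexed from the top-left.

19

The receptive field on the input at this output position is [18 10 / 19 8]. Elementwise product with the kernel and sum: 18·1 + 10·-1 + 19·1 + 8·-1.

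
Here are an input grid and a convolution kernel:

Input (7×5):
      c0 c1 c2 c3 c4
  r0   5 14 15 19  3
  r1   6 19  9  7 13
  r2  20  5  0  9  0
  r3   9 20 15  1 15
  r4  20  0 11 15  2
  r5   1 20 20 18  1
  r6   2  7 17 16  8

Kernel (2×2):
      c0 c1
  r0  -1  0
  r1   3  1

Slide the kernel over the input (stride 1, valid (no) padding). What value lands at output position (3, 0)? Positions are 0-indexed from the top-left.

51

The receptive field on the input at this output position is [9 20 / 20 0]. Elementwise product with the kernel and sum: 9·-1 + 20·3 + 0·1.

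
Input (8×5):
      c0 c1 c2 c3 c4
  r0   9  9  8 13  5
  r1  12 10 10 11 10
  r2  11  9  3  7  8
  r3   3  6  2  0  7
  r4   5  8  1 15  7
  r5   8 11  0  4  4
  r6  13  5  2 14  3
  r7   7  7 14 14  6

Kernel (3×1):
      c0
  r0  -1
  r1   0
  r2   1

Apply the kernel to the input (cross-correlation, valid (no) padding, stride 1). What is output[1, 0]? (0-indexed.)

The receptive field on the input at this output position is [12 / 11 / 3]. Elementwise product with the kernel and sum: 12·-1 + 3·1.

-9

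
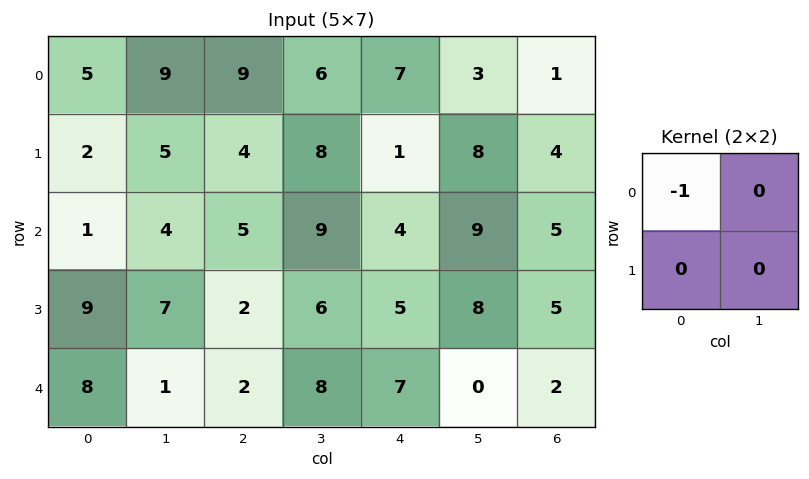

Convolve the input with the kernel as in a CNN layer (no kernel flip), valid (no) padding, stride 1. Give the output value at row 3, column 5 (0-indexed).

The receptive field on the input at this output position is [8 5 / 0 2]. Elementwise product with the kernel and sum: 8·-1.

-8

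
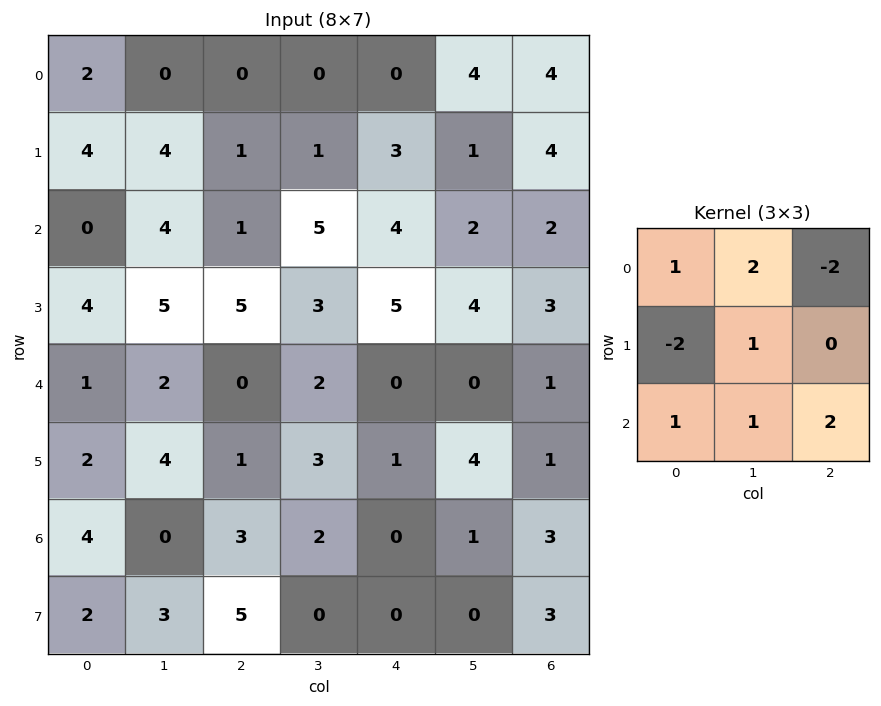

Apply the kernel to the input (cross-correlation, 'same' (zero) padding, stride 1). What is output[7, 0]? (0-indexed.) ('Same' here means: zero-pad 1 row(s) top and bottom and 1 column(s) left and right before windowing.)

The receptive field on the zero-padded input at this output position is [0 4 0 / 0 2 3 / 0 0 0]. Elementwise product with the kernel and sum: 0·1 + 4·2 + 0·-2 + 0·-2 + 2·1 + 0·1 + 0·1 + 0·2.

10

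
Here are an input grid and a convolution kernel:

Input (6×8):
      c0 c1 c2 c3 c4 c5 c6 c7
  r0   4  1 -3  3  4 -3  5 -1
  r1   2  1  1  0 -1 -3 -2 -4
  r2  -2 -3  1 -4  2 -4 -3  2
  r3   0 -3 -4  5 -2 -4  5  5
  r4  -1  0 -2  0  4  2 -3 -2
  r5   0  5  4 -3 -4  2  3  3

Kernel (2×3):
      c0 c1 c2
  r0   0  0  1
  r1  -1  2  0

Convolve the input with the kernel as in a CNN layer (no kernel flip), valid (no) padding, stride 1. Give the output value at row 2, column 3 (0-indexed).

The receptive field on the input at this output position is [-4 2 -4 / 5 -2 -4]. Elementwise product with the kernel and sum: -4·1 + 5·-1 + -2·2.

-13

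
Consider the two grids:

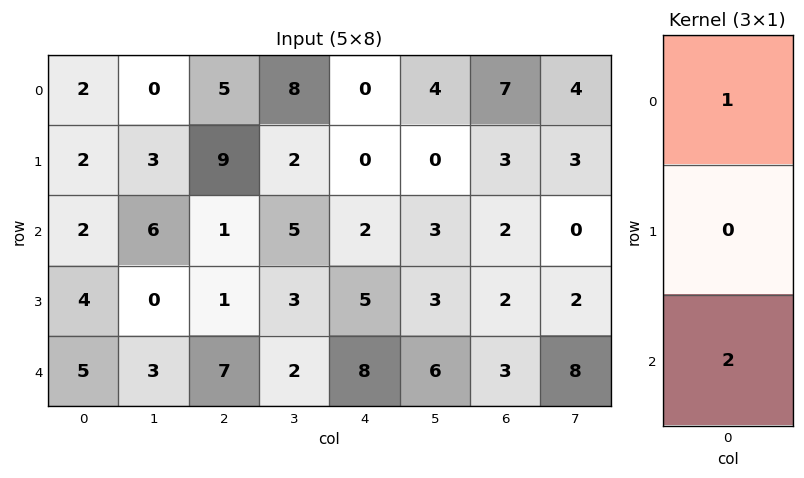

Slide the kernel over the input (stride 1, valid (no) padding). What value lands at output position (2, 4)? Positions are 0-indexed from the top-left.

The receptive field on the input at this output position is [2 / 5 / 8]. Elementwise product with the kernel and sum: 2·1 + 8·2.

18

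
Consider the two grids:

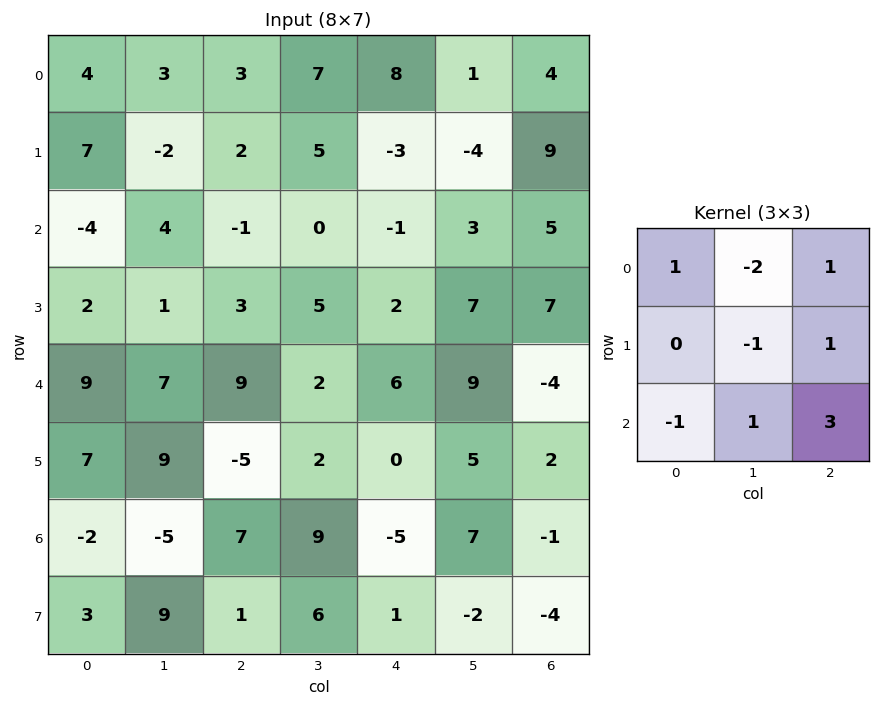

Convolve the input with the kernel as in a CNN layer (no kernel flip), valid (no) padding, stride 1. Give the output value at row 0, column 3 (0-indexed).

-1

The receptive field on the input at this output position is [7 8 1 / 5 -3 -4 / 0 -1 3]. Elementwise product with the kernel and sum: 7·1 + 8·-2 + 1·1 + -3·-1 + -4·1 + 0·-1 + -1·1 + 3·3.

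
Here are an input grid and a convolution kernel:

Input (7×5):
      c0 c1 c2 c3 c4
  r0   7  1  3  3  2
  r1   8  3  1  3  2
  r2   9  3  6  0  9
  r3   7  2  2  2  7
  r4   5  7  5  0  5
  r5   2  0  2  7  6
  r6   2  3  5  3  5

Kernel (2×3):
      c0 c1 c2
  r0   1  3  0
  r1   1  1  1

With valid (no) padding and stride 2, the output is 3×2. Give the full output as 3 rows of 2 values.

Output[0,0]: The receptive field on the input at this output position is [7 1 3 / 8 3 1]. Elementwise product with the kernel and sum: 7·1 + 1·3 + 8·1 + 3·1 + 1·1.
Output[0,1]: The receptive field on the input at this output position is [3 3 2 / 1 3 2]. Elementwise product with the kernel and sum: 3·1 + 3·3 + 1·1 + 3·1 + 2·1.

22 18
29 17
30 20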